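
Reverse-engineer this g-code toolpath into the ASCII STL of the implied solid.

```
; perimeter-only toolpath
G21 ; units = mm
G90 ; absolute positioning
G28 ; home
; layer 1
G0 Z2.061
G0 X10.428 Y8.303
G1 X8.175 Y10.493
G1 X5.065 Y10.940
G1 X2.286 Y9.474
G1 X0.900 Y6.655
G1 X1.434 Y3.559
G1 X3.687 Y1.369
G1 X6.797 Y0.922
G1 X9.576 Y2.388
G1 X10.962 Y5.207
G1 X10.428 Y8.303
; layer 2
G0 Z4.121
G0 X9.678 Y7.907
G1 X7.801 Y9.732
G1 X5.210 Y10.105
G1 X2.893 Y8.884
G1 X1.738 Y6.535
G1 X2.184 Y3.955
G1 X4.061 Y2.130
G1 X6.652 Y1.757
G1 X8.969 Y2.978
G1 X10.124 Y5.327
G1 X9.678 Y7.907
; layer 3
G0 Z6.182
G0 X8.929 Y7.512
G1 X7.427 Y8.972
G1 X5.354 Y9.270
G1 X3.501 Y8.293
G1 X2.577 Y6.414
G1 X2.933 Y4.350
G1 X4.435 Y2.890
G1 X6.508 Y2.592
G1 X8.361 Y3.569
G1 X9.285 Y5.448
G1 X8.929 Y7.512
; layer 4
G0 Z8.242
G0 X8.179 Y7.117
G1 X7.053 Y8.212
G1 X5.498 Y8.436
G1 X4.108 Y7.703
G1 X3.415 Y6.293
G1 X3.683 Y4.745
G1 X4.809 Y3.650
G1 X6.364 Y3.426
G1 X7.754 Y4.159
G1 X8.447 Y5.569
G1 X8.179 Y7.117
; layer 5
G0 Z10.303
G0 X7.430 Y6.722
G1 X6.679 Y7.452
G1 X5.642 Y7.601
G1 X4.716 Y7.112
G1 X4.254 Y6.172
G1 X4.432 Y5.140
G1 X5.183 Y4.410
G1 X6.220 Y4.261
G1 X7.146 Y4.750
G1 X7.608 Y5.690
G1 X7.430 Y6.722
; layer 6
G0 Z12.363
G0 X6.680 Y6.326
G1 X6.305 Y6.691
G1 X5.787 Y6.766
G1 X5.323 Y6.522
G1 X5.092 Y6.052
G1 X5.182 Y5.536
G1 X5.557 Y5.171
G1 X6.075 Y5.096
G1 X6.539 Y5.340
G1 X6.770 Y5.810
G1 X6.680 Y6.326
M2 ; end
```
solid part
  facet normal 0.0000 0.0000 -1.0000
    outer loop
      vertex 4.921 11.775 0.000
      vertex 8.549 11.253 0.000
      vertex 11.177 8.698 0.000
    endloop
  endfacet
  facet normal 0.0000 0.0000 -1.0000
    outer loop
      vertex 1.678 10.065 0.000
      vertex 4.921 11.775 0.000
      vertex 11.177 8.698 0.000
    endloop
  endfacet
  facet normal 0.0000 0.0000 -1.0000
    outer loop
      vertex 0.061 6.776 0.000
      vertex 1.678 10.065 0.000
      vertex 11.177 8.698 0.000
    endloop
  endfacet
  facet normal 0.0000 0.0000 -1.0000
    outer loop
      vertex 0.685 3.164 0.000
      vertex 0.061 6.776 0.000
      vertex 11.177 8.698 0.000
    endloop
  endfacet
  facet normal 0.0000 0.0000 -1.0000
    outer loop
      vertex 3.313 0.609 0.000
      vertex 0.685 3.164 0.000
      vertex 11.177 8.698 0.000
    endloop
  endfacet
  facet normal 0.0000 0.0000 -1.0000
    outer loop
      vertex 6.941 0.087 0.000
      vertex 3.313 0.609 0.000
      vertex 11.177 8.698 0.000
    endloop
  endfacet
  facet normal 0.0000 0.0000 -1.0000
    outer loop
      vertex 10.184 1.797 0.000
      vertex 6.941 0.087 0.000
      vertex 11.177 8.698 0.000
    endloop
  endfacet
  facet normal 0.0000 0.0000 -1.0000
    outer loop
      vertex 11.801 5.086 0.000
      vertex 10.184 1.797 0.000
      vertex 11.177 8.698 0.000
    endloop
  endfacet
  facet normal 0.6492 0.6677 0.3642
    outer loop
      vertex 11.177 8.698 0.000
      vertex 8.549 11.253 0.000
      vertex 5.931 5.931 14.424
    endloop
  endfacet
  facet normal 0.1326 0.9218 0.3642
    outer loop
      vertex 8.549 11.253 0.000
      vertex 4.921 11.775 0.000
      vertex 5.931 5.931 14.424
    endloop
  endfacet
  facet normal -0.4344 0.8238 0.3642
    outer loop
      vertex 4.921 11.775 0.000
      vertex 1.678 10.065 0.000
      vertex 5.931 5.931 14.424
    endloop
  endfacet
  facet normal -0.8358 0.4109 0.3642
    outer loop
      vertex 1.678 10.065 0.000
      vertex 0.061 6.776 0.000
      vertex 5.931 5.931 14.424
    endloop
  endfacet
  facet normal -0.9177 -0.1585 0.3642
    outer loop
      vertex 0.061 6.776 0.000
      vertex 0.685 3.164 0.000
      vertex 5.931 5.931 14.424
    endloop
  endfacet
  facet normal -0.6492 -0.6677 0.3642
    outer loop
      vertex 0.685 3.164 0.000
      vertex 3.313 0.609 0.000
      vertex 5.931 5.931 14.424
    endloop
  endfacet
  facet normal -0.1326 -0.9218 0.3642
    outer loop
      vertex 3.313 0.609 0.000
      vertex 6.941 0.087 0.000
      vertex 5.931 5.931 14.424
    endloop
  endfacet
  facet normal 0.4344 -0.8238 0.3642
    outer loop
      vertex 6.941 0.087 0.000
      vertex 10.184 1.797 0.000
      vertex 5.931 5.931 14.424
    endloop
  endfacet
  facet normal 0.8358 -0.4109 0.3642
    outer loop
      vertex 10.184 1.797 0.000
      vertex 11.801 5.086 0.000
      vertex 5.931 5.931 14.424
    endloop
  endfacet
  facet normal 0.9177 0.1585 0.3642
    outer loop
      vertex 11.801 5.086 0.000
      vertex 11.177 8.698 0.000
      vertex 5.931 5.931 14.424
    endloop
  endfacet
endsolid part

The G0 Z moves step by Δz≈2.061 mm. The G1 loops shrink linearly with z, so the solid tapers from its base footprint up to z≈14.4. Closing with a flat bottom cap and the tapered top and triangulating gives 18 facets — a regular 10-sided pyramid, base circumscribed radius ≈ 5.93 mm, apex at z ≈ 14.4 mm.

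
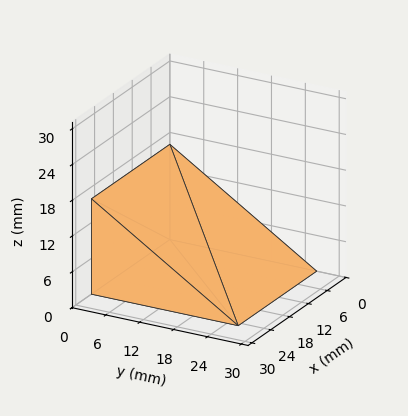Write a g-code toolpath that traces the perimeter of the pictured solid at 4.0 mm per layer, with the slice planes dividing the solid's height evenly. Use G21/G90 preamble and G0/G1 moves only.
Reading the render: the shape is a wedge (ramp): 25 × 26 mm base, rising to 16 mm along the y=0 edge and sloping linearly to z=0 at y=26 (dimensions read to the nearest mm from the axis ticks). For the g-code, the solid's height is divided into equal slices at the stated Δz and each level perimeter traced with G1 moves after a G0 lift.

; perimeter-only toolpath
G21 ; units = mm
G90 ; absolute positioning
G28 ; home
; layer 1
G0 Z4.0
G0 X0.0 Y0.0
G1 X25.0 Y0.0
G1 X25.0 Y19.5
G1 X0.0 Y19.5
G1 X0.0 Y0.0
; layer 2
G0 Z8.0
G0 X0.0 Y0.0
G1 X25.0 Y0.0
G1 X25.0 Y13.0
G1 X0.0 Y13.0
G1 X0.0 Y0.0
; layer 3
G0 Z12.0
G0 X0.0 Y0.0
G1 X25.0 Y0.0
G1 X25.0 Y6.5
G1 X0.0 Y6.5
G1 X0.0 Y0.0
M2 ; end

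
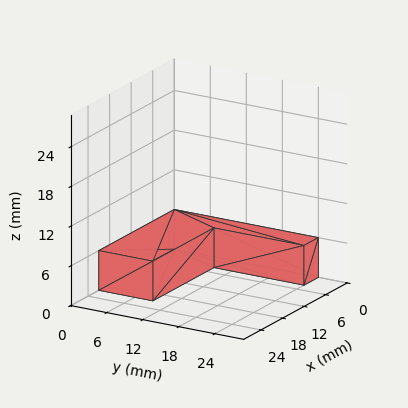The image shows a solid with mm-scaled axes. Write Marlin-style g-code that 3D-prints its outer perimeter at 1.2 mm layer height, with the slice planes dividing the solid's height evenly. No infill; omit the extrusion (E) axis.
Reading the render: the shape is an L-shaped prism: outer 21 × 24 mm, arm thicknesses ≈ 9 mm (horizontal) and 4 mm (vertical), extruded 6 mm in z (dimensions read to the nearest mm from the axis ticks). For the g-code, the solid's height is divided into equal slices at the stated Δz and each level perimeter traced with G1 moves after a G0 lift.

; perimeter-only toolpath
G21 ; units = mm
G90 ; absolute positioning
G28 ; home
; layer 1
G0 Z1.2
G0 X0.0 Y0.0
G1 X21.0 Y0.0
G1 X21.0 Y9.0
G1 X4.0 Y9.0
G1 X4.0 Y24.0
G1 X0.0 Y24.0
G1 X0.0 Y0.0
; layer 2
G0 Z2.4
G0 X0.0 Y0.0
G1 X21.0 Y0.0
G1 X21.0 Y9.0
G1 X4.0 Y9.0
G1 X4.0 Y24.0
G1 X0.0 Y24.0
G1 X0.0 Y0.0
; layer 3
G0 Z3.6
G0 X0.0 Y0.0
G1 X21.0 Y0.0
G1 X21.0 Y9.0
G1 X4.0 Y9.0
G1 X4.0 Y24.0
G1 X0.0 Y24.0
G1 X0.0 Y0.0
; layer 4
G0 Z4.8
G0 X0.0 Y0.0
G1 X21.0 Y0.0
G1 X21.0 Y9.0
G1 X4.0 Y9.0
G1 X4.0 Y24.0
G1 X0.0 Y24.0
G1 X0.0 Y0.0
; layer 5
G0 Z6.0
G0 X0.0 Y0.0
G1 X21.0 Y0.0
G1 X21.0 Y9.0
G1 X4.0 Y9.0
G1 X4.0 Y24.0
G1 X0.0 Y24.0
G1 X0.0 Y0.0
M2 ; end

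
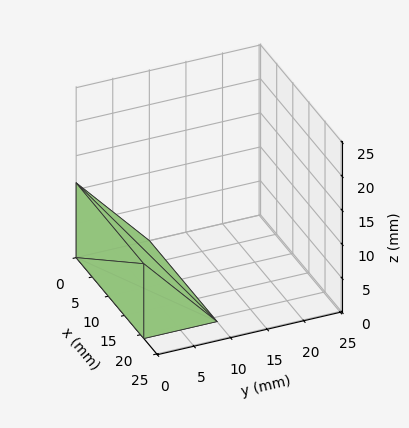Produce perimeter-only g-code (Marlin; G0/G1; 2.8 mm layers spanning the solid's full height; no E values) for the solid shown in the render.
Reading the render: the shape is a wedge (ramp): 21 × 10 mm base, rising to 11 mm along the y=0 edge and sloping linearly to z=0 at y=10 (dimensions read to the nearest mm from the axis ticks). For the g-code, the solid's height is divided into equal slices at the stated Δz and each level perimeter traced with G1 moves after a G0 lift.

; perimeter-only toolpath
G21 ; units = mm
G90 ; absolute positioning
G28 ; home
; layer 1
G0 Z2.8
G0 X0.0 Y0.0
G1 X21.0 Y0.0
G1 X21.0 Y7.5
G1 X0.0 Y7.5
G1 X0.0 Y0.0
; layer 2
G0 Z5.5
G0 X0.0 Y0.0
G1 X21.0 Y0.0
G1 X21.0 Y5.0
G1 X0.0 Y5.0
G1 X0.0 Y0.0
; layer 3
G0 Z8.2
G0 X0.0 Y0.0
G1 X21.0 Y0.0
G1 X21.0 Y2.5
G1 X0.0 Y2.5
G1 X0.0 Y0.0
M2 ; end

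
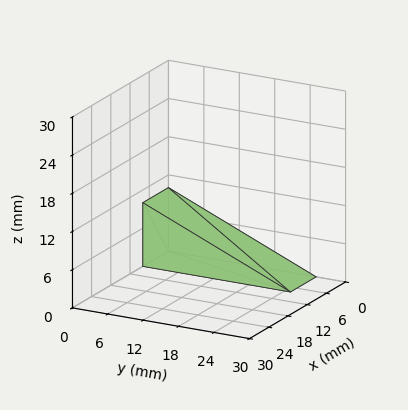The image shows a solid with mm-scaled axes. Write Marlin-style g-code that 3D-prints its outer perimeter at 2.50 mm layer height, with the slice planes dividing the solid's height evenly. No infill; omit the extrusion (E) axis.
Reading the render: the shape is a wedge (ramp): 8 × 25 mm base, rising to 10 mm along the y=0 edge and sloping linearly to z=0 at y=25 (dimensions read to the nearest mm from the axis ticks). For the g-code, the solid's height is divided into equal slices at the stated Δz and each level perimeter traced with G1 moves after a G0 lift.

; perimeter-only toolpath
G21 ; units = mm
G90 ; absolute positioning
G28 ; home
; layer 1
G0 Z2.50
G0 X0.00 Y0.00
G1 X8.00 Y0.00
G1 X8.00 Y18.75
G1 X0.00 Y18.75
G1 X0.00 Y0.00
; layer 2
G0 Z5.00
G0 X0.00 Y0.00
G1 X8.00 Y0.00
G1 X8.00 Y12.50
G1 X0.00 Y12.50
G1 X0.00 Y0.00
; layer 3
G0 Z7.50
G0 X0.00 Y0.00
G1 X8.00 Y0.00
G1 X8.00 Y6.25
G1 X0.00 Y6.25
G1 X0.00 Y0.00
M2 ; end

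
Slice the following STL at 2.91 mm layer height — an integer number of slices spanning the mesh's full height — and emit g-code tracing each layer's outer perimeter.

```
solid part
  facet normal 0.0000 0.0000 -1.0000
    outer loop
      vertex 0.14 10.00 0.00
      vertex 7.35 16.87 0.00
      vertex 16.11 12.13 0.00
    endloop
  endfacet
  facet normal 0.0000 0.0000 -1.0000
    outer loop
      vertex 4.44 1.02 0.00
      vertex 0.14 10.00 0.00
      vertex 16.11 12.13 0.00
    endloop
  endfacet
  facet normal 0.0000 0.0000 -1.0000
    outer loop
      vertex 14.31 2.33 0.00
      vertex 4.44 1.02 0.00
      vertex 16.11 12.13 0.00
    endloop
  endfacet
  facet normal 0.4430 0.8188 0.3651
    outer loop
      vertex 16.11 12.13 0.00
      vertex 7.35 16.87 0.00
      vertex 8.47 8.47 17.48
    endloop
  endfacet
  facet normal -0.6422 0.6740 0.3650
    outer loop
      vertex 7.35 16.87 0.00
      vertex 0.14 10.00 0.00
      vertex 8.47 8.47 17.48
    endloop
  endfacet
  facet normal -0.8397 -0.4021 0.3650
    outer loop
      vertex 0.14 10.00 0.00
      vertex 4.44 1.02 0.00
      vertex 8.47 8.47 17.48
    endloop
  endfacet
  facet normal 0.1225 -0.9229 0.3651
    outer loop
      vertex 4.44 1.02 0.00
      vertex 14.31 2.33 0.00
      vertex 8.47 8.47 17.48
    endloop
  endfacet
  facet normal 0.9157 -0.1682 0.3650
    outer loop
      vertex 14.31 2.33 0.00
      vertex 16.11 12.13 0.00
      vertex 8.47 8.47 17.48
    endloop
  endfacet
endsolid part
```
; perimeter-only toolpath
G21 ; units = mm
G90 ; absolute positioning
G28 ; home
; layer 1
G0 Z2.91
G0 X14.84 Y11.52
G1 X7.54 Y15.47
G1 X1.53 Y9.74
G1 X5.11 Y2.26
G1 X13.34 Y3.35
G1 X14.84 Y11.52
; layer 2
G0 Z5.83
G0 X13.56 Y10.91
G1 X7.72 Y14.07
G1 X2.92 Y9.49
G1 X5.78 Y3.50
G1 X12.36 Y4.38
G1 X13.56 Y10.91
; layer 3
G0 Z8.74
G0 X12.29 Y10.30
G1 X7.91 Y12.67
G1 X4.31 Y9.23
G1 X6.46 Y4.75
G1 X11.39 Y5.40
G1 X12.29 Y10.30
; layer 4
G0 Z11.65
G0 X11.02 Y9.69
G1 X8.10 Y11.27
G1 X5.69 Y8.98
G1 X7.13 Y5.99
G1 X10.42 Y6.42
G1 X11.02 Y9.69
; layer 5
G0 Z14.57
G0 X9.74 Y9.08
G1 X8.28 Y9.87
G1 X7.08 Y8.73
G1 X7.80 Y7.23
G1 X9.44 Y7.45
G1 X9.74 Y9.08
M2 ; end

The solid is a regular 5-sided pyramid, base circumscribed radius ≈ 8.47 mm, apex at z ≈ 17.5 mm. Slicing at Δz = 2.91 mm — 6 equal slices spanning the solid's height, so layer i sits at z = i·h/6 — gives 5 non-empty perimeters. Each is a 5-segment closed polygon; G0 lifts to the layer z and rapids to the start vertex, then G1 traces the edges. The cross-section shrinks linearly with z (the slice at the apex is degenerate and omitted).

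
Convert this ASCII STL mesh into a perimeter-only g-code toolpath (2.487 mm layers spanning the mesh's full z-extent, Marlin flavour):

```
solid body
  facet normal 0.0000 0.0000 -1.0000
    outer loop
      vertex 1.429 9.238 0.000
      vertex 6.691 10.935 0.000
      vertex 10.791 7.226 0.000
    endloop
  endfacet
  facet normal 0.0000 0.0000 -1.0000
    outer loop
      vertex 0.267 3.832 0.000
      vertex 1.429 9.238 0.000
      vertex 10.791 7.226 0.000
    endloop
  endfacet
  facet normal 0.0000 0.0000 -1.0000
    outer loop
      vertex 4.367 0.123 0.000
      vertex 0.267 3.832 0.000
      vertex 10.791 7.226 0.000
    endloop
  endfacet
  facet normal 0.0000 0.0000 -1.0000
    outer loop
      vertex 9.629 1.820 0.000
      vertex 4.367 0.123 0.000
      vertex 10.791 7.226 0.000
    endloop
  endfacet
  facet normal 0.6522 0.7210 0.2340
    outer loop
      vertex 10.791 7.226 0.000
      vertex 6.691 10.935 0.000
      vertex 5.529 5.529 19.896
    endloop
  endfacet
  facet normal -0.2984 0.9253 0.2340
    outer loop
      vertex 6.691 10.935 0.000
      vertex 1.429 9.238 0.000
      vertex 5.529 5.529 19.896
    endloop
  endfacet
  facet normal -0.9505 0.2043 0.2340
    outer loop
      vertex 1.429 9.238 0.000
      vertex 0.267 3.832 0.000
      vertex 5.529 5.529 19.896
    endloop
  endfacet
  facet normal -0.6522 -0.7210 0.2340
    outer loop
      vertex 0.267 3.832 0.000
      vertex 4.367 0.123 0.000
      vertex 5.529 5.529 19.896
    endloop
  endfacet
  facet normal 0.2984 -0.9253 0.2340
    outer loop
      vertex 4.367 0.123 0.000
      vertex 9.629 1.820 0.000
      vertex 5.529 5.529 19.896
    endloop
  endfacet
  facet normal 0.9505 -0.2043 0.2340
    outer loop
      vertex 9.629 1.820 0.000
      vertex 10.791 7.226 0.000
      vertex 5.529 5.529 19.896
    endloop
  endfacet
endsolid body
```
; perimeter-only toolpath
G21 ; units = mm
G90 ; absolute positioning
G28 ; home
; layer 1
G0 Z2.487
G0 X10.133 Y7.014
G1 X6.546 Y10.259
G1 X1.942 Y8.774
G1 X0.925 Y4.044
G1 X4.512 Y0.799
G1 X9.116 Y2.284
G1 X10.133 Y7.014
; layer 2
G0 Z4.974
G0 X9.476 Y6.802
G1 X6.401 Y9.584
G1 X2.454 Y8.311
G1 X1.583 Y4.256
G1 X4.657 Y1.474
G1 X8.604 Y2.747
G1 X9.476 Y6.802
; layer 3
G0 Z7.461
G0 X8.818 Y6.590
G1 X6.255 Y8.908
G1 X2.966 Y7.847
G1 X2.240 Y4.468
G1 X4.803 Y2.150
G1 X8.091 Y3.211
G1 X8.818 Y6.590
; layer 4
G0 Z9.948
G0 X8.160 Y6.377
G1 X6.110 Y8.232
G1 X3.479 Y7.383
G1 X2.898 Y4.681
G1 X4.948 Y2.826
G1 X7.579 Y3.675
G1 X8.160 Y6.377
; layer 5
G0 Z12.435
G0 X7.502 Y6.165
G1 X5.965 Y7.556
G1 X3.991 Y6.920
G1 X3.556 Y4.893
G1 X5.093 Y3.502
G1 X7.066 Y4.138
G1 X7.502 Y6.165
; layer 6
G0 Z14.922
G0 X6.845 Y5.953
G1 X5.819 Y6.880
G1 X4.504 Y6.456
G1 X4.213 Y5.105
G1 X5.239 Y4.178
G1 X6.554 Y4.602
G1 X6.845 Y5.953
; layer 7
G0 Z17.409
G0 X6.187 Y5.741
G1 X5.674 Y6.205
G1 X5.016 Y5.993
G1 X4.871 Y5.317
G1 X5.384 Y4.853
G1 X6.042 Y5.065
G1 X6.187 Y5.741
M2 ; end

The solid is a regular 6-sided pyramid, base circumscribed radius ≈ 5.53 mm, apex at z ≈ 19.9 mm. Slicing at Δz = 2.487 mm — 8 equal slices spanning the solid's height, so layer i sits at z = i·h/8 — gives 7 non-empty perimeters. Each is a 6-segment closed polygon; G0 lifts to the layer z and rapids to the start vertex, then G1 traces the edges. The cross-section shrinks linearly with z (the slice at the apex is degenerate and omitted).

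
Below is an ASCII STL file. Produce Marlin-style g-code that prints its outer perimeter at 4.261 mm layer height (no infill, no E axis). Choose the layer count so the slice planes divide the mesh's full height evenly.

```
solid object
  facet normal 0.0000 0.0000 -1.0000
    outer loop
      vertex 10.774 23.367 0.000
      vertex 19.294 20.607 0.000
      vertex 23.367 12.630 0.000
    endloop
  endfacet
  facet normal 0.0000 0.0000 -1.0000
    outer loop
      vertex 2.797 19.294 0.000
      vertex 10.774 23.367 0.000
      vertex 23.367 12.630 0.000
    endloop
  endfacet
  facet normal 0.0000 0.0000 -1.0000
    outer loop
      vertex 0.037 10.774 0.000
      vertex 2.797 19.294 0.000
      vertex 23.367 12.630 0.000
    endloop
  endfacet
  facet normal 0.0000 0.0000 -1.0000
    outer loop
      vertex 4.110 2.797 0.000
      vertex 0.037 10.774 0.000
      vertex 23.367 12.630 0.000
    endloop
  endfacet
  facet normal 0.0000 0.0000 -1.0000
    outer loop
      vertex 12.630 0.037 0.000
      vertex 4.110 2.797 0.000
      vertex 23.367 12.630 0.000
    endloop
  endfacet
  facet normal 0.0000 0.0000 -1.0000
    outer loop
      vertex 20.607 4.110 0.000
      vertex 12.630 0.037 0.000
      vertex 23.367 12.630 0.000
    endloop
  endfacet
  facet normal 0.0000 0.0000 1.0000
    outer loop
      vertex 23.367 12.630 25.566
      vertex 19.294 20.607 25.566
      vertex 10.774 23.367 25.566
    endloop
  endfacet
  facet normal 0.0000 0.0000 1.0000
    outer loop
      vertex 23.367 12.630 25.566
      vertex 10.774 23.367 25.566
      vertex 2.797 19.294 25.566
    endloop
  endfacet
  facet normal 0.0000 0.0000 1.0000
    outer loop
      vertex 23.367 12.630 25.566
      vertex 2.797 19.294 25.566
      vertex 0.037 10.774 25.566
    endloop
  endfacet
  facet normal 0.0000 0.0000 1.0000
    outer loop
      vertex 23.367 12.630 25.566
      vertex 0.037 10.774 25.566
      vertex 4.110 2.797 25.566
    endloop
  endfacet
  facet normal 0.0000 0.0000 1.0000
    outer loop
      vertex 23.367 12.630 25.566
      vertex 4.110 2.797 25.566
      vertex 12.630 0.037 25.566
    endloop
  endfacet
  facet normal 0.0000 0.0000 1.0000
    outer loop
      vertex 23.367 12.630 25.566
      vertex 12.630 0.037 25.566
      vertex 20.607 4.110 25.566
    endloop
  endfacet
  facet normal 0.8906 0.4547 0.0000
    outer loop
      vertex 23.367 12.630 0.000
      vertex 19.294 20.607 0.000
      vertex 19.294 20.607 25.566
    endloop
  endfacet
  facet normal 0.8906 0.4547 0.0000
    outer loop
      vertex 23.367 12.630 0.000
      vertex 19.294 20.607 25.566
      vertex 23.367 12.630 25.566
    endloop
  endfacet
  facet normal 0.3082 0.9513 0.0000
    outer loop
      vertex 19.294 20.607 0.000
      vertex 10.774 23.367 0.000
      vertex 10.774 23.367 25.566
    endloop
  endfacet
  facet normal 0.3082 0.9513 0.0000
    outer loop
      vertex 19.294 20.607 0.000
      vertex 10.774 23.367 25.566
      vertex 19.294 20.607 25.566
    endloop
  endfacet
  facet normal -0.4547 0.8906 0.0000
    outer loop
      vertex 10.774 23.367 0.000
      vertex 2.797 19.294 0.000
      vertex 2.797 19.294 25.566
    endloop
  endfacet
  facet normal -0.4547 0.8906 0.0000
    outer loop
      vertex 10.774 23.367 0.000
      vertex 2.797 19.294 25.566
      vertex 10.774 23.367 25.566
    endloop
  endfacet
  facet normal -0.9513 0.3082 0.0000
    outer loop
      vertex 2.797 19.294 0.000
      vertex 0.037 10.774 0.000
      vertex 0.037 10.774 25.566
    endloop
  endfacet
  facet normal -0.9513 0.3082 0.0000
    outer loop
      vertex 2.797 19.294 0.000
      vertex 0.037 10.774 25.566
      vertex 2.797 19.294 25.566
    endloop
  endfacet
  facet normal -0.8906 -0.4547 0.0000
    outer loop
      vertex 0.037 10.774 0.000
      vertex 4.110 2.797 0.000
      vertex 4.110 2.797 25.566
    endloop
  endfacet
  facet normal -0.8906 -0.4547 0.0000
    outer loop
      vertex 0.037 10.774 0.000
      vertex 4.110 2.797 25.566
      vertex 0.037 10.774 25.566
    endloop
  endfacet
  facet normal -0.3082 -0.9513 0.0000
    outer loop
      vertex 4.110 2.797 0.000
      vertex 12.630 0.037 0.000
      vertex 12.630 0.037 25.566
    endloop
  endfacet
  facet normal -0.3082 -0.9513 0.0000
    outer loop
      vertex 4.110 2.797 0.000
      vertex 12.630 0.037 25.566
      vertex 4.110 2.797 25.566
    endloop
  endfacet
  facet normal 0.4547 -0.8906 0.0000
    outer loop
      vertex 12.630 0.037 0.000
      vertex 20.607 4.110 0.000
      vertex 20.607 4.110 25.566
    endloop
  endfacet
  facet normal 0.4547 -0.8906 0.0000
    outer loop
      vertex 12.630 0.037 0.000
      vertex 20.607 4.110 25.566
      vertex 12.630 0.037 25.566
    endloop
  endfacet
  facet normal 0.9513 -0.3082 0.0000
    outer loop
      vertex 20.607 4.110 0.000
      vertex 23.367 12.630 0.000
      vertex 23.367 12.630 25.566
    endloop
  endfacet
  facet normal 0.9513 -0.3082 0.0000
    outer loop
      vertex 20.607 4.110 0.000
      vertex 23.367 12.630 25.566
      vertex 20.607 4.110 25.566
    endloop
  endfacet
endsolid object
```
; perimeter-only toolpath
G21 ; units = mm
G90 ; absolute positioning
G28 ; home
; layer 1
G0 Z4.261
G0 X23.367 Y12.630
G1 X19.294 Y20.607
G1 X10.774 Y23.367
G1 X2.797 Y19.294
G1 X0.037 Y10.774
G1 X4.110 Y2.797
G1 X12.630 Y0.037
G1 X20.607 Y4.110
G1 X23.367 Y12.630
; layer 2
G0 Z8.522
G0 X23.367 Y12.630
G1 X19.294 Y20.607
G1 X10.774 Y23.367
G1 X2.797 Y19.294
G1 X0.037 Y10.774
G1 X4.110 Y2.797
G1 X12.630 Y0.037
G1 X20.607 Y4.110
G1 X23.367 Y12.630
; layer 3
G0 Z12.783
G0 X23.367 Y12.630
G1 X19.294 Y20.607
G1 X10.774 Y23.367
G1 X2.797 Y19.294
G1 X0.037 Y10.774
G1 X4.110 Y2.797
G1 X12.630 Y0.037
G1 X20.607 Y4.110
G1 X23.367 Y12.630
; layer 4
G0 Z17.044
G0 X23.367 Y12.630
G1 X19.294 Y20.607
G1 X10.774 Y23.367
G1 X2.797 Y19.294
G1 X0.037 Y10.774
G1 X4.110 Y2.797
G1 X12.630 Y0.037
G1 X20.607 Y4.110
G1 X23.367 Y12.630
; layer 5
G0 Z21.305
G0 X23.367 Y12.630
G1 X19.294 Y20.607
G1 X10.774 Y23.367
G1 X2.797 Y19.294
G1 X0.037 Y10.774
G1 X4.110 Y2.797
G1 X12.630 Y0.037
G1 X20.607 Y4.110
G1 X23.367 Y12.630
; layer 6
G0 Z25.566
G0 X23.367 Y12.630
G1 X19.294 Y20.607
G1 X10.774 Y23.367
G1 X2.797 Y19.294
G1 X0.037 Y10.774
G1 X4.110 Y2.797
G1 X12.630 Y0.037
G1 X20.607 Y4.110
G1 X23.367 Y12.630
M2 ; end

The solid is a regular 8-sided prism (a cylinder approximated with 8 flat sides), circumscribed radius ≈ 11.7 mm, height ≈ 25.6 mm. Slicing at Δz = 4.261 mm — 6 equal slices spanning the solid's height, so layer i sits at z = i·h/6 — gives 6 non-empty perimeters. Each is a 8-segment closed polygon; G0 lifts to the layer z and rapids to the start vertex, then G1 traces the edges.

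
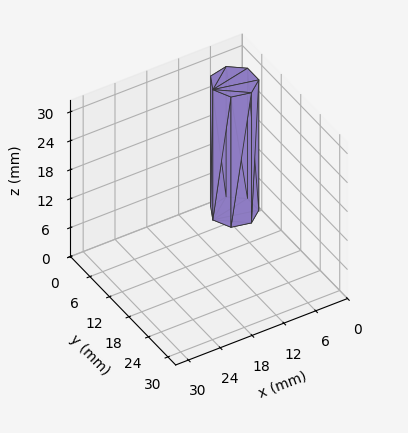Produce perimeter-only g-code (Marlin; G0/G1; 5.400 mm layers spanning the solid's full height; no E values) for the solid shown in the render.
Reading the render: the shape is a regular 7-sided prism (a cylinder approximated with 7 flat sides), circumscribed radius ≈ 4 mm, height ≈ 27 mm (dimensions read to the nearest mm from the axis ticks). For the g-code, the solid's height is divided into equal slices at the stated Δz and each level perimeter traced with G1 moves after a G0 lift.

; perimeter-only toolpath
G21 ; units = mm
G90 ; absolute positioning
G28 ; home
; layer 1
G0 Z5.400
G0 X8.000 Y4.000
G1 X6.494 Y7.127
G1 X3.110 Y7.900
G1 X0.396 Y5.736
G1 X0.396 Y2.264
G1 X3.110 Y0.100
G1 X6.494 Y0.873
G1 X8.000 Y4.000
; layer 2
G0 Z10.800
G0 X8.000 Y4.000
G1 X6.494 Y7.127
G1 X3.110 Y7.900
G1 X0.396 Y5.736
G1 X0.396 Y2.264
G1 X3.110 Y0.100
G1 X6.494 Y0.873
G1 X8.000 Y4.000
; layer 3
G0 Z16.200
G0 X8.000 Y4.000
G1 X6.494 Y7.127
G1 X3.110 Y7.900
G1 X0.396 Y5.736
G1 X0.396 Y2.264
G1 X3.110 Y0.100
G1 X6.494 Y0.873
G1 X8.000 Y4.000
; layer 4
G0 Z21.600
G0 X8.000 Y4.000
G1 X6.494 Y7.127
G1 X3.110 Y7.900
G1 X0.396 Y5.736
G1 X0.396 Y2.264
G1 X3.110 Y0.100
G1 X6.494 Y0.873
G1 X8.000 Y4.000
; layer 5
G0 Z27.000
G0 X8.000 Y4.000
G1 X6.494 Y7.127
G1 X3.110 Y7.900
G1 X0.396 Y5.736
G1 X0.396 Y2.264
G1 X3.110 Y0.100
G1 X6.494 Y0.873
G1 X8.000 Y4.000
M2 ; end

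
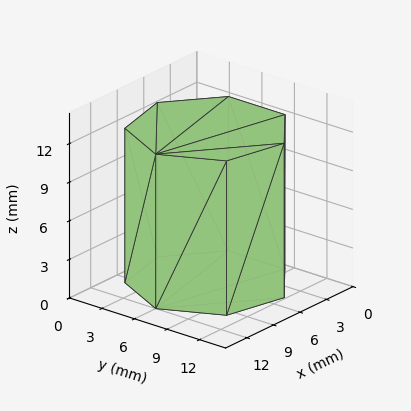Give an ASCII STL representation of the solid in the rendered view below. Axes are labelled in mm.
Reading the render: the shape is a regular 7-sided prism (a cylinder approximated with 7 flat sides), circumscribed radius ≈ 6 mm, height ≈ 12 mm (dimensions read to the nearest mm from the axis ticks). For the STL, each face is triangulated and given an outward normal.

solid part
  facet normal 0.0000 0.0000 -1.0000
    outer loop
      vertex 4.66 11.85 0.00
      vertex 9.74 10.69 0.00
      vertex 12.00 6.00 0.00
    endloop
  endfacet
  facet normal 0.0000 0.0000 -1.0000
    outer loop
      vertex 0.59 8.60 0.00
      vertex 4.66 11.85 0.00
      vertex 12.00 6.00 0.00
    endloop
  endfacet
  facet normal 0.0000 0.0000 -1.0000
    outer loop
      vertex 0.59 3.40 0.00
      vertex 0.59 8.60 0.00
      vertex 12.00 6.00 0.00
    endloop
  endfacet
  facet normal 0.0000 0.0000 -1.0000
    outer loop
      vertex 4.66 0.15 0.00
      vertex 0.59 3.40 0.00
      vertex 12.00 6.00 0.00
    endloop
  endfacet
  facet normal 0.0000 0.0000 -1.0000
    outer loop
      vertex 9.74 1.31 0.00
      vertex 4.66 0.15 0.00
      vertex 12.00 6.00 0.00
    endloop
  endfacet
  facet normal 0.0000 0.0000 1.0000
    outer loop
      vertex 12.00 6.00 12.00
      vertex 9.74 10.69 12.00
      vertex 4.66 11.85 12.00
    endloop
  endfacet
  facet normal 0.0000 0.0000 1.0000
    outer loop
      vertex 12.00 6.00 12.00
      vertex 4.66 11.85 12.00
      vertex 0.59 8.60 12.00
    endloop
  endfacet
  facet normal 0.0000 0.0000 1.0000
    outer loop
      vertex 12.00 6.00 12.00
      vertex 0.59 8.60 12.00
      vertex 0.59 3.40 12.00
    endloop
  endfacet
  facet normal 0.0000 0.0000 1.0000
    outer loop
      vertex 12.00 6.00 12.00
      vertex 0.59 3.40 12.00
      vertex 4.66 0.15 12.00
    endloop
  endfacet
  facet normal 0.0000 0.0000 1.0000
    outer loop
      vertex 12.00 6.00 12.00
      vertex 4.66 0.15 12.00
      vertex 9.74 1.31 12.00
    endloop
  endfacet
  facet normal 0.9009 0.4341 0.0000
    outer loop
      vertex 12.00 6.00 0.00
      vertex 9.74 10.69 0.00
      vertex 9.74 10.69 12.00
    endloop
  endfacet
  facet normal 0.9009 0.4341 0.0000
    outer loop
      vertex 12.00 6.00 0.00
      vertex 9.74 10.69 12.00
      vertex 12.00 6.00 12.00
    endloop
  endfacet
  facet normal 0.2226 0.9749 0.0000
    outer loop
      vertex 9.74 10.69 0.00
      vertex 4.66 11.85 0.00
      vertex 4.66 11.85 12.00
    endloop
  endfacet
  facet normal 0.2226 0.9749 0.0000
    outer loop
      vertex 9.74 10.69 0.00
      vertex 4.66 11.85 12.00
      vertex 9.74 10.69 12.00
    endloop
  endfacet
  facet normal -0.6240 0.7814 0.0000
    outer loop
      vertex 4.66 11.85 0.00
      vertex 0.59 8.60 0.00
      vertex 0.59 8.60 12.00
    endloop
  endfacet
  facet normal -0.6240 0.7814 0.0000
    outer loop
      vertex 4.66 11.85 0.00
      vertex 0.59 8.60 12.00
      vertex 4.66 11.85 12.00
    endloop
  endfacet
  facet normal -1.0000 0.0000 0.0000
    outer loop
      vertex 0.59 8.60 0.00
      vertex 0.59 3.40 0.00
      vertex 0.59 3.40 12.00
    endloop
  endfacet
  facet normal -1.0000 0.0000 0.0000
    outer loop
      vertex 0.59 8.60 0.00
      vertex 0.59 3.40 12.00
      vertex 0.59 8.60 12.00
    endloop
  endfacet
  facet normal -0.6240 -0.7814 0.0000
    outer loop
      vertex 0.59 3.40 0.00
      vertex 4.66 0.15 0.00
      vertex 4.66 0.15 12.00
    endloop
  endfacet
  facet normal -0.6240 -0.7814 0.0000
    outer loop
      vertex 0.59 3.40 0.00
      vertex 4.66 0.15 12.00
      vertex 0.59 3.40 12.00
    endloop
  endfacet
  facet normal 0.2226 -0.9749 0.0000
    outer loop
      vertex 4.66 0.15 0.00
      vertex 9.74 1.31 0.00
      vertex 9.74 1.31 12.00
    endloop
  endfacet
  facet normal 0.2226 -0.9749 0.0000
    outer loop
      vertex 4.66 0.15 0.00
      vertex 9.74 1.31 12.00
      vertex 4.66 0.15 12.00
    endloop
  endfacet
  facet normal 0.9009 -0.4341 0.0000
    outer loop
      vertex 9.74 1.31 0.00
      vertex 12.00 6.00 0.00
      vertex 12.00 6.00 12.00
    endloop
  endfacet
  facet normal 0.9009 -0.4341 0.0000
    outer loop
      vertex 9.74 1.31 0.00
      vertex 12.00 6.00 12.00
      vertex 9.74 1.31 12.00
    endloop
  endfacet
endsolid part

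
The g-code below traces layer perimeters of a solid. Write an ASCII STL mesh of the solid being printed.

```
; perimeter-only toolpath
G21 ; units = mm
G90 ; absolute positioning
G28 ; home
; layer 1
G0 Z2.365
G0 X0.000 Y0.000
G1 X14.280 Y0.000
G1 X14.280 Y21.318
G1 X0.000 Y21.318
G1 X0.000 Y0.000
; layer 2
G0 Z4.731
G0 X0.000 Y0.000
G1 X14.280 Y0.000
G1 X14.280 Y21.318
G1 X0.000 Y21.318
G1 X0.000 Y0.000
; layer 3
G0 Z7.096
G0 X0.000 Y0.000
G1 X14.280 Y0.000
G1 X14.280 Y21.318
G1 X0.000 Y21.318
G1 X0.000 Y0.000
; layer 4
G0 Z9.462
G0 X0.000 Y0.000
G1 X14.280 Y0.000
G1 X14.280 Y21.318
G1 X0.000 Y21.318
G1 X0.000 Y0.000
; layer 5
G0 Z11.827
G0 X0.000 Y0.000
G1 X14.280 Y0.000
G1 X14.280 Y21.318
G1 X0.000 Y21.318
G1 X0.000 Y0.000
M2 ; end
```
solid part
  facet normal 0.0000 0.0000 -1.0000
    outer loop
      vertex 14.280 21.318 0.000
      vertex 14.280 0.000 0.000
      vertex 0.000 0.000 0.000
    endloop
  endfacet
  facet normal 0.0000 0.0000 -1.0000
    outer loop
      vertex 0.000 21.318 0.000
      vertex 14.280 21.318 0.000
      vertex 0.000 0.000 0.000
    endloop
  endfacet
  facet normal 0.0000 0.0000 1.0000
    outer loop
      vertex 0.000 0.000 11.827
      vertex 14.280 0.000 11.827
      vertex 14.280 21.318 11.827
    endloop
  endfacet
  facet normal 0.0000 0.0000 1.0000
    outer loop
      vertex 0.000 0.000 11.827
      vertex 14.280 21.318 11.827
      vertex 0.000 21.318 11.827
    endloop
  endfacet
  facet normal 0.0000 -1.0000 0.0000
    outer loop
      vertex 0.000 0.000 0.000
      vertex 14.280 0.000 0.000
      vertex 14.280 0.000 11.827
    endloop
  endfacet
  facet normal 0.0000 -1.0000 0.0000
    outer loop
      vertex 0.000 0.000 0.000
      vertex 14.280 0.000 11.827
      vertex 0.000 0.000 11.827
    endloop
  endfacet
  facet normal 0.0000 1.0000 0.0000
    outer loop
      vertex 14.280 21.318 11.827
      vertex 14.280 21.318 0.000
      vertex 0.000 21.318 0.000
    endloop
  endfacet
  facet normal 0.0000 1.0000 0.0000
    outer loop
      vertex 0.000 21.318 11.827
      vertex 14.280 21.318 11.827
      vertex 0.000 21.318 0.000
    endloop
  endfacet
  facet normal -1.0000 0.0000 0.0000
    outer loop
      vertex 0.000 21.318 11.827
      vertex 0.000 21.318 0.000
      vertex 0.000 0.000 0.000
    endloop
  endfacet
  facet normal -1.0000 0.0000 0.0000
    outer loop
      vertex 0.000 0.000 11.827
      vertex 0.000 21.318 11.827
      vertex 0.000 0.000 0.000
    endloop
  endfacet
  facet normal 1.0000 0.0000 0.0000
    outer loop
      vertex 14.280 0.000 0.000
      vertex 14.280 21.318 0.000
      vertex 14.280 21.318 11.827
    endloop
  endfacet
  facet normal 1.0000 0.0000 0.0000
    outer loop
      vertex 14.280 0.000 0.000
      vertex 14.280 21.318 11.827
      vertex 14.280 0.000 11.827
    endloop
  endfacet
endsolid part

The G0 Z moves step by Δz≈2.365 mm. Every layer's G1 loop is the same polygon, so the solid is a straight extrusion of it from z=0 to z≈11.8. Closing with flat bottom and top caps and triangulating gives 12 facets — a rectangular box, roughly 14.3 × 21.3 mm footprint and 11.8 mm tall.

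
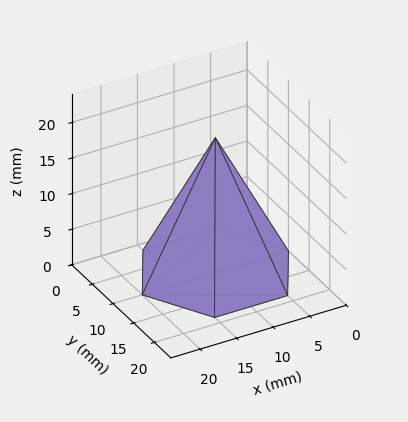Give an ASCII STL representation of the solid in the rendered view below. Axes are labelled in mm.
Reading the render: the shape is a regular 6-sided pyramid, base circumscribed radius ≈ 10 mm, apex at z ≈ 19 mm (dimensions read to the nearest mm from the axis ticks). For the STL, each face is triangulated and given an outward normal.

solid part
  facet normal 0.0000 0.0000 -1.0000
    outer loop
      vertex 5.00 18.66 0.00
      vertex 15.00 18.66 0.00
      vertex 20.00 10.00 0.00
    endloop
  endfacet
  facet normal 0.0000 0.0000 -1.0000
    outer loop
      vertex 0.00 10.00 0.00
      vertex 5.00 18.66 0.00
      vertex 20.00 10.00 0.00
    endloop
  endfacet
  facet normal 0.0000 0.0000 -1.0000
    outer loop
      vertex 5.00 1.34 0.00
      vertex 0.00 10.00 0.00
      vertex 20.00 10.00 0.00
    endloop
  endfacet
  facet normal 0.0000 0.0000 -1.0000
    outer loop
      vertex 15.00 1.34 0.00
      vertex 5.00 1.34 0.00
      vertex 20.00 10.00 0.00
    endloop
  endfacet
  facet normal 0.7880 0.4550 0.4147
    outer loop
      vertex 20.00 10.00 0.00
      vertex 15.00 18.66 0.00
      vertex 10.00 10.00 19.00
    endloop
  endfacet
  facet normal 0.0000 0.9099 0.4147
    outer loop
      vertex 15.00 18.66 0.00
      vertex 5.00 18.66 0.00
      vertex 10.00 10.00 19.00
    endloop
  endfacet
  facet normal -0.7880 0.4550 0.4147
    outer loop
      vertex 5.00 18.66 0.00
      vertex 0.00 10.00 0.00
      vertex 10.00 10.00 19.00
    endloop
  endfacet
  facet normal -0.7880 -0.4550 0.4147
    outer loop
      vertex 0.00 10.00 0.00
      vertex 5.00 1.34 0.00
      vertex 10.00 10.00 19.00
    endloop
  endfacet
  facet normal 0.0000 -0.9099 0.4147
    outer loop
      vertex 5.00 1.34 0.00
      vertex 15.00 1.34 0.00
      vertex 10.00 10.00 19.00
    endloop
  endfacet
  facet normal 0.7880 -0.4550 0.4147
    outer loop
      vertex 15.00 1.34 0.00
      vertex 20.00 10.00 0.00
      vertex 10.00 10.00 19.00
    endloop
  endfacet
endsolid part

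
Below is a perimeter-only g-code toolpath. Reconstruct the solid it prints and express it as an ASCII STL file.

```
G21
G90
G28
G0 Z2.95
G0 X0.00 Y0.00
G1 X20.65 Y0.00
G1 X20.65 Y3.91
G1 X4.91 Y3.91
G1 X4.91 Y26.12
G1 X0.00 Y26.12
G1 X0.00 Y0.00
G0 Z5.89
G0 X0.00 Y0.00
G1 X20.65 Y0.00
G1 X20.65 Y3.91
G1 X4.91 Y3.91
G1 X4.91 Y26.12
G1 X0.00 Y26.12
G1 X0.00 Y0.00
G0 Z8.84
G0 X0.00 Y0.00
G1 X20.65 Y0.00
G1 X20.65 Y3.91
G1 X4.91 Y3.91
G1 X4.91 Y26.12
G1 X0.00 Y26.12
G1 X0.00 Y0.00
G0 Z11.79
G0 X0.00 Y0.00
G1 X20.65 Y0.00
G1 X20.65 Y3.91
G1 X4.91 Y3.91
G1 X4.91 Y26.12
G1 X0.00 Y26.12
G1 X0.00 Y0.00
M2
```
solid part
  facet normal 0.0000 0.0000 -1.0000
    outer loop
      vertex 20.65 3.91 0.00
      vertex 20.65 0.00 0.00
      vertex 0.00 0.00 0.00
    endloop
  endfacet
  facet normal 0.0000 0.0000 -1.0000
    outer loop
      vertex 4.91 3.91 0.00
      vertex 20.65 3.91 0.00
      vertex 0.00 0.00 0.00
    endloop
  endfacet
  facet normal 0.0000 0.0000 -1.0000
    outer loop
      vertex 4.91 26.12 0.00
      vertex 4.91 3.91 0.00
      vertex 0.00 0.00 0.00
    endloop
  endfacet
  facet normal 0.0000 0.0000 -1.0000
    outer loop
      vertex 0.00 26.12 0.00
      vertex 4.91 26.12 0.00
      vertex 0.00 0.00 0.00
    endloop
  endfacet
  facet normal 0.0000 0.0000 1.0000
    outer loop
      vertex 0.00 0.00 11.79
      vertex 20.65 0.00 11.79
      vertex 20.65 3.91 11.79
    endloop
  endfacet
  facet normal 0.0000 0.0000 1.0000
    outer loop
      vertex 0.00 0.00 11.79
      vertex 20.65 3.91 11.79
      vertex 4.91 3.91 11.79
    endloop
  endfacet
  facet normal 0.0000 0.0000 1.0000
    outer loop
      vertex 0.00 0.00 11.79
      vertex 4.91 3.91 11.79
      vertex 4.91 26.12 11.79
    endloop
  endfacet
  facet normal 0.0000 0.0000 1.0000
    outer loop
      vertex 0.00 0.00 11.79
      vertex 4.91 26.12 11.79
      vertex 0.00 26.12 11.79
    endloop
  endfacet
  facet normal 0.0000 -1.0000 0.0000
    outer loop
      vertex 0.00 0.00 0.00
      vertex 20.65 0.00 0.00
      vertex 20.65 0.00 11.79
    endloop
  endfacet
  facet normal 0.0000 -1.0000 0.0000
    outer loop
      vertex 0.00 0.00 0.00
      vertex 20.65 0.00 11.79
      vertex 0.00 0.00 11.79
    endloop
  endfacet
  facet normal 1.0000 0.0000 0.0000
    outer loop
      vertex 20.65 0.00 0.00
      vertex 20.65 3.91 0.00
      vertex 20.65 3.91 11.79
    endloop
  endfacet
  facet normal 1.0000 0.0000 0.0000
    outer loop
      vertex 20.65 0.00 0.00
      vertex 20.65 3.91 11.79
      vertex 20.65 0.00 11.79
    endloop
  endfacet
  facet normal 0.0000 1.0000 0.0000
    outer loop
      vertex 20.65 3.91 0.00
      vertex 4.91 3.91 0.00
      vertex 4.91 3.91 11.79
    endloop
  endfacet
  facet normal 0.0000 1.0000 0.0000
    outer loop
      vertex 20.65 3.91 0.00
      vertex 4.91 3.91 11.79
      vertex 20.65 3.91 11.79
    endloop
  endfacet
  facet normal 1.0000 0.0000 0.0000
    outer loop
      vertex 4.91 3.91 0.00
      vertex 4.91 26.12 0.00
      vertex 4.91 26.12 11.79
    endloop
  endfacet
  facet normal 1.0000 0.0000 0.0000
    outer loop
      vertex 4.91 3.91 0.00
      vertex 4.91 26.12 11.79
      vertex 4.91 3.91 11.79
    endloop
  endfacet
  facet normal 0.0000 1.0000 0.0000
    outer loop
      vertex 4.91 26.12 0.00
      vertex 0.00 26.12 0.00
      vertex 0.00 26.12 11.79
    endloop
  endfacet
  facet normal 0.0000 1.0000 0.0000
    outer loop
      vertex 4.91 26.12 0.00
      vertex 0.00 26.12 11.79
      vertex 4.91 26.12 11.79
    endloop
  endfacet
  facet normal -1.0000 0.0000 0.0000
    outer loop
      vertex 0.00 26.12 0.00
      vertex 0.00 0.00 0.00
      vertex 0.00 0.00 11.79
    endloop
  endfacet
  facet normal -1.0000 0.0000 0.0000
    outer loop
      vertex 0.00 26.12 0.00
      vertex 0.00 0.00 11.79
      vertex 0.00 26.12 11.79
    endloop
  endfacet
endsolid part

The G0 Z moves step by Δz≈2.95 mm. Every layer's G1 loop is the same polygon, so the solid is a straight extrusion of it from z=0 to z≈11.8. Closing with flat bottom and top caps and triangulating gives 20 facets — an L-shaped prism: outer 20.6 × 26.1 mm, arm thicknesses ≈ 3.91 mm (horizontal) and 4.91 mm (vertical), extruded 11.8 mm in z.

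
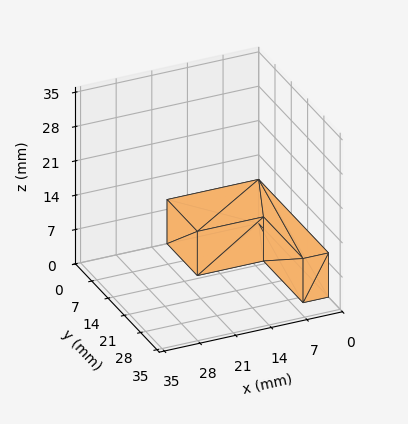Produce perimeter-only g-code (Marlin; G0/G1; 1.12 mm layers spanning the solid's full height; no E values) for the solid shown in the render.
Reading the render: the shape is an L-shaped prism: outer 18 × 30 mm, arm thicknesses ≈ 13 mm (horizontal) and 5 mm (vertical), extruded 9 mm in z (dimensions read to the nearest mm from the axis ticks). For the g-code, the solid's height is divided into equal slices at the stated Δz and each level perimeter traced with G1 moves after a G0 lift.

; perimeter-only toolpath
G21 ; units = mm
G90 ; absolute positioning
G28 ; home
; layer 1
G0 Z1.12
G0 X0.00 Y0.00
G1 X18.00 Y0.00
G1 X18.00 Y13.00
G1 X5.00 Y13.00
G1 X5.00 Y30.00
G1 X0.00 Y30.00
G1 X0.00 Y0.00
; layer 2
G0 Z2.25
G0 X0.00 Y0.00
G1 X18.00 Y0.00
G1 X18.00 Y13.00
G1 X5.00 Y13.00
G1 X5.00 Y30.00
G1 X0.00 Y30.00
G1 X0.00 Y0.00
; layer 3
G0 Z3.38
G0 X0.00 Y0.00
G1 X18.00 Y0.00
G1 X18.00 Y13.00
G1 X5.00 Y13.00
G1 X5.00 Y30.00
G1 X0.00 Y30.00
G1 X0.00 Y0.00
; layer 4
G0 Z4.50
G0 X0.00 Y0.00
G1 X18.00 Y0.00
G1 X18.00 Y13.00
G1 X5.00 Y13.00
G1 X5.00 Y30.00
G1 X0.00 Y30.00
G1 X0.00 Y0.00
; layer 5
G0 Z5.62
G0 X0.00 Y0.00
G1 X18.00 Y0.00
G1 X18.00 Y13.00
G1 X5.00 Y13.00
G1 X5.00 Y30.00
G1 X0.00 Y30.00
G1 X0.00 Y0.00
; layer 6
G0 Z6.75
G0 X0.00 Y0.00
G1 X18.00 Y0.00
G1 X18.00 Y13.00
G1 X5.00 Y13.00
G1 X5.00 Y30.00
G1 X0.00 Y30.00
G1 X0.00 Y0.00
; layer 7
G0 Z7.88
G0 X0.00 Y0.00
G1 X18.00 Y0.00
G1 X18.00 Y13.00
G1 X5.00 Y13.00
G1 X5.00 Y30.00
G1 X0.00 Y30.00
G1 X0.00 Y0.00
; layer 8
G0 Z9.00
G0 X0.00 Y0.00
G1 X18.00 Y0.00
G1 X18.00 Y13.00
G1 X5.00 Y13.00
G1 X5.00 Y30.00
G1 X0.00 Y30.00
G1 X0.00 Y0.00
M2 ; end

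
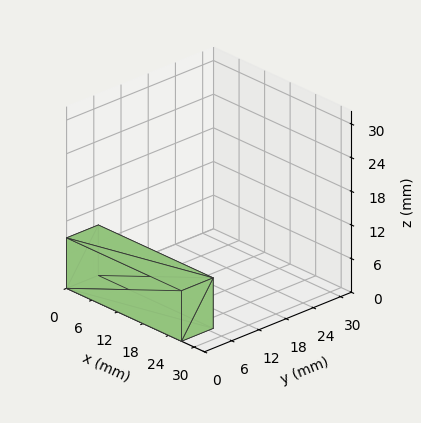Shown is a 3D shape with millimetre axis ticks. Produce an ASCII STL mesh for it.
Reading the render: the shape is a rectangular box, roughly 27 × 7 mm footprint and 9 mm tall (dimensions read to the nearest mm from the axis ticks). For the STL, each face is triangulated and given an outward normal.

solid part
  facet normal 0.0000 0.0000 -1.0000
    outer loop
      vertex 27.0 7.0 0.0
      vertex 27.0 0.0 0.0
      vertex 0.0 0.0 0.0
    endloop
  endfacet
  facet normal 0.0000 0.0000 -1.0000
    outer loop
      vertex 0.0 7.0 0.0
      vertex 27.0 7.0 0.0
      vertex 0.0 0.0 0.0
    endloop
  endfacet
  facet normal 0.0000 0.0000 1.0000
    outer loop
      vertex 0.0 0.0 9.0
      vertex 27.0 0.0 9.0
      vertex 27.0 7.0 9.0
    endloop
  endfacet
  facet normal 0.0000 0.0000 1.0000
    outer loop
      vertex 0.0 0.0 9.0
      vertex 27.0 7.0 9.0
      vertex 0.0 7.0 9.0
    endloop
  endfacet
  facet normal 0.0000 -1.0000 0.0000
    outer loop
      vertex 0.0 0.0 0.0
      vertex 27.0 0.0 0.0
      vertex 27.0 0.0 9.0
    endloop
  endfacet
  facet normal 0.0000 -1.0000 0.0000
    outer loop
      vertex 0.0 0.0 0.0
      vertex 27.0 0.0 9.0
      vertex 0.0 0.0 9.0
    endloop
  endfacet
  facet normal 0.0000 1.0000 0.0000
    outer loop
      vertex 27.0 7.0 9.0
      vertex 27.0 7.0 0.0
      vertex 0.0 7.0 0.0
    endloop
  endfacet
  facet normal 0.0000 1.0000 0.0000
    outer loop
      vertex 0.0 7.0 9.0
      vertex 27.0 7.0 9.0
      vertex 0.0 7.0 0.0
    endloop
  endfacet
  facet normal -1.0000 0.0000 0.0000
    outer loop
      vertex 0.0 7.0 9.0
      vertex 0.0 7.0 0.0
      vertex 0.0 0.0 0.0
    endloop
  endfacet
  facet normal -1.0000 0.0000 0.0000
    outer loop
      vertex 0.0 0.0 9.0
      vertex 0.0 7.0 9.0
      vertex 0.0 0.0 0.0
    endloop
  endfacet
  facet normal 1.0000 0.0000 0.0000
    outer loop
      vertex 27.0 0.0 0.0
      vertex 27.0 7.0 0.0
      vertex 27.0 7.0 9.0
    endloop
  endfacet
  facet normal 1.0000 0.0000 0.0000
    outer loop
      vertex 27.0 0.0 0.0
      vertex 27.0 7.0 9.0
      vertex 27.0 0.0 9.0
    endloop
  endfacet
endsolid part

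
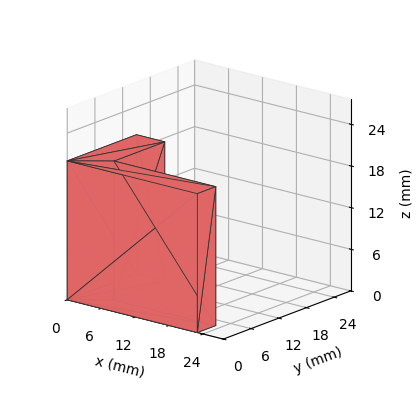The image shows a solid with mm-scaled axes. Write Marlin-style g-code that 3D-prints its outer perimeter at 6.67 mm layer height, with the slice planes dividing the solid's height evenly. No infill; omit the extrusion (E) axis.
Reading the render: the shape is an L-shaped prism: outer 23 × 15 mm, arm thicknesses ≈ 4 mm (horizontal) and 5 mm (vertical), extruded 20 mm in z (dimensions read to the nearest mm from the axis ticks). For the g-code, the solid's height is divided into equal slices at the stated Δz and each level perimeter traced with G1 moves after a G0 lift.

; perimeter-only toolpath
G21 ; units = mm
G90 ; absolute positioning
G28 ; home
; layer 1
G0 Z6.67
G0 X0.00 Y0.00
G1 X23.00 Y0.00
G1 X23.00 Y4.00
G1 X5.00 Y4.00
G1 X5.00 Y15.00
G1 X0.00 Y15.00
G1 X0.00 Y0.00
; layer 2
G0 Z13.33
G0 X0.00 Y0.00
G1 X23.00 Y0.00
G1 X23.00 Y4.00
G1 X5.00 Y4.00
G1 X5.00 Y15.00
G1 X0.00 Y15.00
G1 X0.00 Y0.00
; layer 3
G0 Z20.00
G0 X0.00 Y0.00
G1 X23.00 Y0.00
G1 X23.00 Y4.00
G1 X5.00 Y4.00
G1 X5.00 Y15.00
G1 X0.00 Y15.00
G1 X0.00 Y0.00
M2 ; end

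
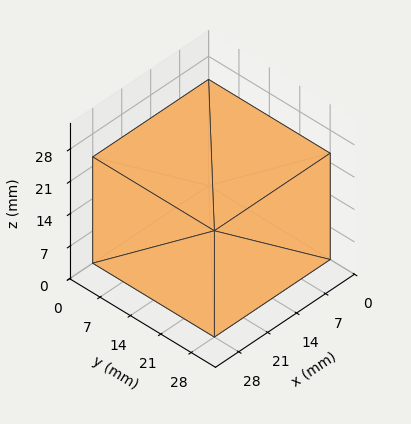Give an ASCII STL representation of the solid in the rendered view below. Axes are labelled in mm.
Reading the render: the shape is a rectangular box, roughly 28 × 28 mm footprint and 23 mm tall (dimensions read to the nearest mm from the axis ticks). For the STL, each face is triangulated and given an outward normal.

solid part
  facet normal 0.0000 0.0000 -1.0000
    outer loop
      vertex 28.000 28.000 0.000
      vertex 28.000 0.000 0.000
      vertex 0.000 0.000 0.000
    endloop
  endfacet
  facet normal 0.0000 0.0000 -1.0000
    outer loop
      vertex 0.000 28.000 0.000
      vertex 28.000 28.000 0.000
      vertex 0.000 0.000 0.000
    endloop
  endfacet
  facet normal 0.0000 0.0000 1.0000
    outer loop
      vertex 0.000 0.000 23.000
      vertex 28.000 0.000 23.000
      vertex 28.000 28.000 23.000
    endloop
  endfacet
  facet normal 0.0000 0.0000 1.0000
    outer loop
      vertex 0.000 0.000 23.000
      vertex 28.000 28.000 23.000
      vertex 0.000 28.000 23.000
    endloop
  endfacet
  facet normal 0.0000 -1.0000 0.0000
    outer loop
      vertex 0.000 0.000 0.000
      vertex 28.000 0.000 0.000
      vertex 28.000 0.000 23.000
    endloop
  endfacet
  facet normal 0.0000 -1.0000 0.0000
    outer loop
      vertex 0.000 0.000 0.000
      vertex 28.000 0.000 23.000
      vertex 0.000 0.000 23.000
    endloop
  endfacet
  facet normal 0.0000 1.0000 0.0000
    outer loop
      vertex 28.000 28.000 23.000
      vertex 28.000 28.000 0.000
      vertex 0.000 28.000 0.000
    endloop
  endfacet
  facet normal 0.0000 1.0000 0.0000
    outer loop
      vertex 0.000 28.000 23.000
      vertex 28.000 28.000 23.000
      vertex 0.000 28.000 0.000
    endloop
  endfacet
  facet normal -1.0000 0.0000 0.0000
    outer loop
      vertex 0.000 28.000 23.000
      vertex 0.000 28.000 0.000
      vertex 0.000 0.000 0.000
    endloop
  endfacet
  facet normal -1.0000 0.0000 0.0000
    outer loop
      vertex 0.000 0.000 23.000
      vertex 0.000 28.000 23.000
      vertex 0.000 0.000 0.000
    endloop
  endfacet
  facet normal 1.0000 0.0000 0.0000
    outer loop
      vertex 28.000 0.000 0.000
      vertex 28.000 28.000 0.000
      vertex 28.000 28.000 23.000
    endloop
  endfacet
  facet normal 1.0000 0.0000 0.0000
    outer loop
      vertex 28.000 0.000 0.000
      vertex 28.000 28.000 23.000
      vertex 28.000 0.000 23.000
    endloop
  endfacet
endsolid part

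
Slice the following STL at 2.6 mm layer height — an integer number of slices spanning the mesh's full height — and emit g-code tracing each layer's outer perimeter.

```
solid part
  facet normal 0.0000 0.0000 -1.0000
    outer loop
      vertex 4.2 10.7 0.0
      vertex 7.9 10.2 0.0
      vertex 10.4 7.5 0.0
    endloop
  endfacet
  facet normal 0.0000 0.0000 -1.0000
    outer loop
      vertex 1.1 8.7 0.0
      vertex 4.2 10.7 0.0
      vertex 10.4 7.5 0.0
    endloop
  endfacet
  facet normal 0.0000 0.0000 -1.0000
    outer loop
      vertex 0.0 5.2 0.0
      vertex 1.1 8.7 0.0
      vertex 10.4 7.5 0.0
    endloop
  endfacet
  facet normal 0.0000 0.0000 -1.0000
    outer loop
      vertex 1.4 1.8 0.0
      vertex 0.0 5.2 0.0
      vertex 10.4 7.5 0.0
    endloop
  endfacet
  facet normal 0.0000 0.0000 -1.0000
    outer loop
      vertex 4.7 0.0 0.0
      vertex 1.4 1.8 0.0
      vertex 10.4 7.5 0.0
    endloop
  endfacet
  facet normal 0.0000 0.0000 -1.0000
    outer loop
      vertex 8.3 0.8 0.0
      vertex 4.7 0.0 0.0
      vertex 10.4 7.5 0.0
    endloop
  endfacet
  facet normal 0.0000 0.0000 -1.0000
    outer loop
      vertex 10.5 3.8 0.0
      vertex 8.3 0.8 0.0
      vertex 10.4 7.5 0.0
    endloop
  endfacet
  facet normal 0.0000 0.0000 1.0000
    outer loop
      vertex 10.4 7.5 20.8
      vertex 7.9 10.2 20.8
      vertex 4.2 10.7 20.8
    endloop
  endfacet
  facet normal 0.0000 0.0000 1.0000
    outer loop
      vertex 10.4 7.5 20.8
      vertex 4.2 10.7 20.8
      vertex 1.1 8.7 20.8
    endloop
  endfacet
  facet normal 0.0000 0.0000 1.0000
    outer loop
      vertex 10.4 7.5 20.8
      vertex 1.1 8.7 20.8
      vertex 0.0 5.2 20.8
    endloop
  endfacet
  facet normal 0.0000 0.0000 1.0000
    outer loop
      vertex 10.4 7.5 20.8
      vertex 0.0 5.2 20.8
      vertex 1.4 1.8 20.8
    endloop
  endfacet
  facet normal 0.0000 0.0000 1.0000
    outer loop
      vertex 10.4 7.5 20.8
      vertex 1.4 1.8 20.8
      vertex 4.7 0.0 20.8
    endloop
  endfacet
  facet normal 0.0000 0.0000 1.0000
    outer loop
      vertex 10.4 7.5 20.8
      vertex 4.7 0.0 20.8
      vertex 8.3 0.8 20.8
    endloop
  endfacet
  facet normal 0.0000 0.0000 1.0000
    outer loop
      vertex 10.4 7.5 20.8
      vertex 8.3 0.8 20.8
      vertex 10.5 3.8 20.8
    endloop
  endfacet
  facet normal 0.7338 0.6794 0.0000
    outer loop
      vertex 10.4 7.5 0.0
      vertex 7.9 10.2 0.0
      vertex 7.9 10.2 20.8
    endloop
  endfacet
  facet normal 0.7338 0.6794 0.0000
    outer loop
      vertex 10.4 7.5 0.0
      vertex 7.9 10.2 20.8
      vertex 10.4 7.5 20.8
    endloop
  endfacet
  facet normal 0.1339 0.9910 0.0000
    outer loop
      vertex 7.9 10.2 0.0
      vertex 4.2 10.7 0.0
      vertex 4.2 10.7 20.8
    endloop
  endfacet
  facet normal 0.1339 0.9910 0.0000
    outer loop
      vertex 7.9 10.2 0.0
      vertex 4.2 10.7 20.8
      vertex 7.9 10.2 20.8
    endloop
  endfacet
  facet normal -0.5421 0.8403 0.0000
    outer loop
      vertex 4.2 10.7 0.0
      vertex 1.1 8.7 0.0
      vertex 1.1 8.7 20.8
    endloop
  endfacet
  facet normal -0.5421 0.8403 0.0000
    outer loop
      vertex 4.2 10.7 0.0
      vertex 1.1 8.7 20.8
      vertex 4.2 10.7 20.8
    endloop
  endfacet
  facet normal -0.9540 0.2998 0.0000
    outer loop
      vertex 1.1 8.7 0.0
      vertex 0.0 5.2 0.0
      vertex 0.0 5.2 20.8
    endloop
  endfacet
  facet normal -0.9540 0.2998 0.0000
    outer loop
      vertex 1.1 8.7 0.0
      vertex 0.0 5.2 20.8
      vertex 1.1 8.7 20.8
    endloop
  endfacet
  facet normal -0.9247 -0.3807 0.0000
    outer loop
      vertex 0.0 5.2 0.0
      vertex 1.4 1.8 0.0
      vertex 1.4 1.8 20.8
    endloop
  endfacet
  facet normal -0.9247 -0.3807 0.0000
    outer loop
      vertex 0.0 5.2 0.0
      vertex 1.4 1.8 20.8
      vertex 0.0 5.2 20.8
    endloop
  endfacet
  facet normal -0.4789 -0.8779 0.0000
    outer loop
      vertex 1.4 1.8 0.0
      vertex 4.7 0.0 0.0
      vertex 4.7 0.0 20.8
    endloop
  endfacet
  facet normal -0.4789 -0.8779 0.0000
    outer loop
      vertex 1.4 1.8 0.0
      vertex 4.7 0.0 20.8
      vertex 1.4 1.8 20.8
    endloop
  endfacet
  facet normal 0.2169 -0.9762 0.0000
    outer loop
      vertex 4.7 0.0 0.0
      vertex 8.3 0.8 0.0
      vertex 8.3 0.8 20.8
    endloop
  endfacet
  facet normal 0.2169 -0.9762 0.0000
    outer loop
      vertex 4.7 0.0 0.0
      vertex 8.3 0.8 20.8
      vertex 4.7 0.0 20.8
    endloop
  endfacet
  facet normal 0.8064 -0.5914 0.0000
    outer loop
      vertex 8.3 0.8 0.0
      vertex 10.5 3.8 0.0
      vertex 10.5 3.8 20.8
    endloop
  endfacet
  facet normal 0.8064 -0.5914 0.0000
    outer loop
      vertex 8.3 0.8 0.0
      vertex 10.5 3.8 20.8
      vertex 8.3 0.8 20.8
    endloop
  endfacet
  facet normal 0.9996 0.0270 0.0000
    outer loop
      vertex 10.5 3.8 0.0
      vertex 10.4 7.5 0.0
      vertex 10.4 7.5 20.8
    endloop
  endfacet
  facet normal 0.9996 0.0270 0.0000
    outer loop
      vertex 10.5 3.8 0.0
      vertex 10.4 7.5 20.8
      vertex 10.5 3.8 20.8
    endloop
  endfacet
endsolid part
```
; perimeter-only toolpath
G21 ; units = mm
G90 ; absolute positioning
G28 ; home
; layer 1
G0 Z2.6
G0 X10.4 Y7.5
G1 X7.9 Y10.2
G1 X4.2 Y10.7
G1 X1.1 Y8.7
G1 X0.0 Y5.2
G1 X1.4 Y1.8
G1 X4.7 Y0.0
G1 X8.3 Y0.8
G1 X10.5 Y3.8
G1 X10.4 Y7.5
; layer 2
G0 Z5.2
G0 X10.4 Y7.5
G1 X7.9 Y10.2
G1 X4.2 Y10.7
G1 X1.1 Y8.7
G1 X0.0 Y5.2
G1 X1.4 Y1.8
G1 X4.7 Y0.0
G1 X8.3 Y0.8
G1 X10.5 Y3.8
G1 X10.4 Y7.5
; layer 3
G0 Z7.8
G0 X10.4 Y7.5
G1 X7.9 Y10.2
G1 X4.2 Y10.7
G1 X1.1 Y8.7
G1 X0.0 Y5.2
G1 X1.4 Y1.8
G1 X4.7 Y0.0
G1 X8.3 Y0.8
G1 X10.5 Y3.8
G1 X10.4 Y7.5
; layer 4
G0 Z10.4
G0 X10.4 Y7.5
G1 X7.9 Y10.2
G1 X4.2 Y10.7
G1 X1.1 Y8.7
G1 X0.0 Y5.2
G1 X1.4 Y1.8
G1 X4.7 Y0.0
G1 X8.3 Y0.8
G1 X10.5 Y3.8
G1 X10.4 Y7.5
; layer 5
G0 Z13.0
G0 X10.4 Y7.5
G1 X7.9 Y10.2
G1 X4.2 Y10.7
G1 X1.1 Y8.7
G1 X0.0 Y5.2
G1 X1.4 Y1.8
G1 X4.7 Y0.0
G1 X8.3 Y0.8
G1 X10.5 Y3.8
G1 X10.4 Y7.5
; layer 6
G0 Z15.6
G0 X10.4 Y7.5
G1 X7.9 Y10.2
G1 X4.2 Y10.7
G1 X1.1 Y8.7
G1 X0.0 Y5.2
G1 X1.4 Y1.8
G1 X4.7 Y0.0
G1 X8.3 Y0.8
G1 X10.5 Y3.8
G1 X10.4 Y7.5
; layer 7
G0 Z18.2
G0 X10.4 Y7.5
G1 X7.9 Y10.2
G1 X4.2 Y10.7
G1 X1.1 Y8.7
G1 X0.0 Y5.2
G1 X1.4 Y1.8
G1 X4.7 Y0.0
G1 X8.3 Y0.8
G1 X10.5 Y3.8
G1 X10.4 Y7.5
; layer 8
G0 Z20.8
G0 X10.4 Y7.5
G1 X7.9 Y10.2
G1 X4.2 Y10.7
G1 X1.1 Y8.7
G1 X0.0 Y5.2
G1 X1.4 Y1.8
G1 X4.7 Y0.0
G1 X8.3 Y0.8
G1 X10.5 Y3.8
G1 X10.4 Y7.5
M2 ; end

The solid is a regular 9-sided prism (a cylinder approximated with 9 flat sides), circumscribed radius ≈ 5.4 mm, height ≈ 20.8 mm. Slicing at Δz = 2.6 mm — 8 equal slices spanning the solid's height, so layer i sits at z = i·h/8 — gives 8 non-empty perimeters. Each is a 9-segment closed polygon; G0 lifts to the layer z and rapids to the start vertex, then G1 traces the edges.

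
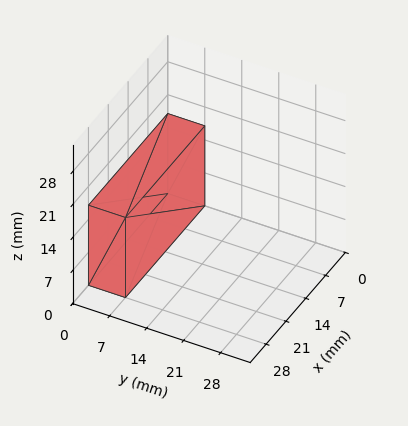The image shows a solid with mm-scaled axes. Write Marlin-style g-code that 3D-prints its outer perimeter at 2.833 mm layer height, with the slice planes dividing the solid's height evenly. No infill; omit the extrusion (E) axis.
Reading the render: the shape is a rectangular box, roughly 28 × 7 mm footprint and 17 mm tall (dimensions read to the nearest mm from the axis ticks). For the g-code, the solid's height is divided into equal slices at the stated Δz and each level perimeter traced with G1 moves after a G0 lift.

; perimeter-only toolpath
G21 ; units = mm
G90 ; absolute positioning
G28 ; home
; layer 1
G0 Z2.833
G0 X0.000 Y0.000
G1 X28.000 Y0.000
G1 X28.000 Y7.000
G1 X0.000 Y7.000
G1 X0.000 Y0.000
; layer 2
G0 Z5.667
G0 X0.000 Y0.000
G1 X28.000 Y0.000
G1 X28.000 Y7.000
G1 X0.000 Y7.000
G1 X0.000 Y0.000
; layer 3
G0 Z8.500
G0 X0.000 Y0.000
G1 X28.000 Y0.000
G1 X28.000 Y7.000
G1 X0.000 Y7.000
G1 X0.000 Y0.000
; layer 4
G0 Z11.333
G0 X0.000 Y0.000
G1 X28.000 Y0.000
G1 X28.000 Y7.000
G1 X0.000 Y7.000
G1 X0.000 Y0.000
; layer 5
G0 Z14.167
G0 X0.000 Y0.000
G1 X28.000 Y0.000
G1 X28.000 Y7.000
G1 X0.000 Y7.000
G1 X0.000 Y0.000
; layer 6
G0 Z17.000
G0 X0.000 Y0.000
G1 X28.000 Y0.000
G1 X28.000 Y7.000
G1 X0.000 Y7.000
G1 X0.000 Y0.000
M2 ; end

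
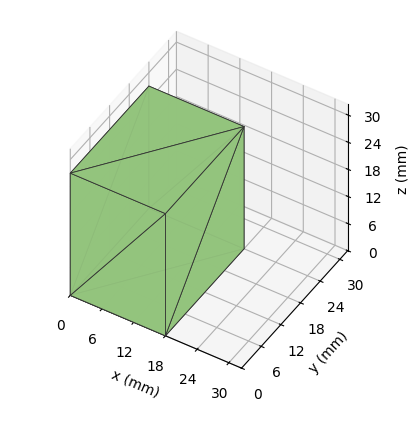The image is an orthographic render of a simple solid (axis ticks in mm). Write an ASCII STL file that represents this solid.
Reading the render: the shape is a rectangular box, roughly 18 × 24 mm footprint and 27 mm tall (dimensions read to the nearest mm from the axis ticks). For the STL, each face is triangulated and given an outward normal.

solid part
  facet normal 0.0000 0.0000 -1.0000
    outer loop
      vertex 18.00 24.00 0.00
      vertex 18.00 0.00 0.00
      vertex 0.00 0.00 0.00
    endloop
  endfacet
  facet normal 0.0000 0.0000 -1.0000
    outer loop
      vertex 0.00 24.00 0.00
      vertex 18.00 24.00 0.00
      vertex 0.00 0.00 0.00
    endloop
  endfacet
  facet normal 0.0000 0.0000 1.0000
    outer loop
      vertex 0.00 0.00 27.00
      vertex 18.00 0.00 27.00
      vertex 18.00 24.00 27.00
    endloop
  endfacet
  facet normal 0.0000 0.0000 1.0000
    outer loop
      vertex 0.00 0.00 27.00
      vertex 18.00 24.00 27.00
      vertex 0.00 24.00 27.00
    endloop
  endfacet
  facet normal 0.0000 -1.0000 0.0000
    outer loop
      vertex 0.00 0.00 0.00
      vertex 18.00 0.00 0.00
      vertex 18.00 0.00 27.00
    endloop
  endfacet
  facet normal 0.0000 -1.0000 0.0000
    outer loop
      vertex 0.00 0.00 0.00
      vertex 18.00 0.00 27.00
      vertex 0.00 0.00 27.00
    endloop
  endfacet
  facet normal 0.0000 1.0000 0.0000
    outer loop
      vertex 18.00 24.00 27.00
      vertex 18.00 24.00 0.00
      vertex 0.00 24.00 0.00
    endloop
  endfacet
  facet normal 0.0000 1.0000 0.0000
    outer loop
      vertex 0.00 24.00 27.00
      vertex 18.00 24.00 27.00
      vertex 0.00 24.00 0.00
    endloop
  endfacet
  facet normal -1.0000 0.0000 0.0000
    outer loop
      vertex 0.00 24.00 27.00
      vertex 0.00 24.00 0.00
      vertex 0.00 0.00 0.00
    endloop
  endfacet
  facet normal -1.0000 0.0000 0.0000
    outer loop
      vertex 0.00 0.00 27.00
      vertex 0.00 24.00 27.00
      vertex 0.00 0.00 0.00
    endloop
  endfacet
  facet normal 1.0000 0.0000 0.0000
    outer loop
      vertex 18.00 0.00 0.00
      vertex 18.00 24.00 0.00
      vertex 18.00 24.00 27.00
    endloop
  endfacet
  facet normal 1.0000 0.0000 0.0000
    outer loop
      vertex 18.00 0.00 0.00
      vertex 18.00 24.00 27.00
      vertex 18.00 0.00 27.00
    endloop
  endfacet
endsolid part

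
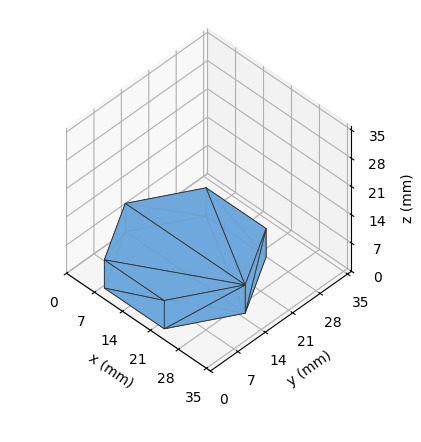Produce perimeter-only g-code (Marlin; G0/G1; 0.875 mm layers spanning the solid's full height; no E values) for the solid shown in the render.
Reading the render: the shape is a regular 6-sided prism (a cylinder approximated with 6 flat sides), circumscribed radius ≈ 15 mm, height ≈ 7 mm (dimensions read to the nearest mm from the axis ticks). For the g-code, the solid's height is divided into equal slices at the stated Δz and each level perimeter traced with G1 moves after a G0 lift.

; perimeter-only toolpath
G21 ; units = mm
G90 ; absolute positioning
G28 ; home
; layer 1
G0 Z0.875
G0 X30.000 Y15.000
G1 X22.500 Y27.990
G1 X7.500 Y27.990
G1 X0.000 Y15.000
G1 X7.500 Y2.010
G1 X22.500 Y2.010
G1 X30.000 Y15.000
; layer 2
G0 Z1.750
G0 X30.000 Y15.000
G1 X22.500 Y27.990
G1 X7.500 Y27.990
G1 X0.000 Y15.000
G1 X7.500 Y2.010
G1 X22.500 Y2.010
G1 X30.000 Y15.000
; layer 3
G0 Z2.625
G0 X30.000 Y15.000
G1 X22.500 Y27.990
G1 X7.500 Y27.990
G1 X0.000 Y15.000
G1 X7.500 Y2.010
G1 X22.500 Y2.010
G1 X30.000 Y15.000
; layer 4
G0 Z3.500
G0 X30.000 Y15.000
G1 X22.500 Y27.990
G1 X7.500 Y27.990
G1 X0.000 Y15.000
G1 X7.500 Y2.010
G1 X22.500 Y2.010
G1 X30.000 Y15.000
; layer 5
G0 Z4.375
G0 X30.000 Y15.000
G1 X22.500 Y27.990
G1 X7.500 Y27.990
G1 X0.000 Y15.000
G1 X7.500 Y2.010
G1 X22.500 Y2.010
G1 X30.000 Y15.000
; layer 6
G0 Z5.250
G0 X30.000 Y15.000
G1 X22.500 Y27.990
G1 X7.500 Y27.990
G1 X0.000 Y15.000
G1 X7.500 Y2.010
G1 X22.500 Y2.010
G1 X30.000 Y15.000
; layer 7
G0 Z6.125
G0 X30.000 Y15.000
G1 X22.500 Y27.990
G1 X7.500 Y27.990
G1 X0.000 Y15.000
G1 X7.500 Y2.010
G1 X22.500 Y2.010
G1 X30.000 Y15.000
; layer 8
G0 Z7.000
G0 X30.000 Y15.000
G1 X22.500 Y27.990
G1 X7.500 Y27.990
G1 X0.000 Y15.000
G1 X7.500 Y2.010
G1 X22.500 Y2.010
G1 X30.000 Y15.000
M2 ; end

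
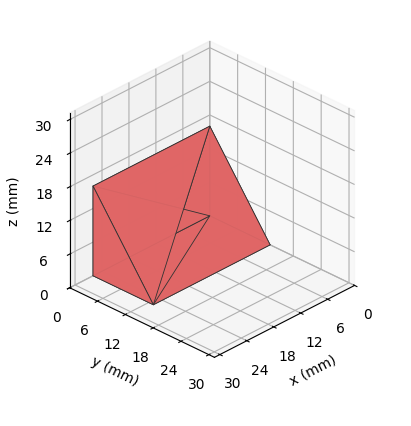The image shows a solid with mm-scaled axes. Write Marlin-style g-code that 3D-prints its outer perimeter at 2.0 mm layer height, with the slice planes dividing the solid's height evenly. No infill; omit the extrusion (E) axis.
Reading the render: the shape is a wedge (ramp): 26 × 13 mm base, rising to 16 mm along the y=0 edge and sloping linearly to z=0 at y=13 (dimensions read to the nearest mm from the axis ticks). For the g-code, the solid's height is divided into equal slices at the stated Δz and each level perimeter traced with G1 moves after a G0 lift.

; perimeter-only toolpath
G21 ; units = mm
G90 ; absolute positioning
G28 ; home
; layer 1
G0 Z2.0
G0 X0.0 Y0.0
G1 X26.0 Y0.0
G1 X26.0 Y11.4
G1 X0.0 Y11.4
G1 X0.0 Y0.0
; layer 2
G0 Z4.0
G0 X0.0 Y0.0
G1 X26.0 Y0.0
G1 X26.0 Y9.8
G1 X0.0 Y9.8
G1 X0.0 Y0.0
; layer 3
G0 Z6.0
G0 X0.0 Y0.0
G1 X26.0 Y0.0
G1 X26.0 Y8.1
G1 X0.0 Y8.1
G1 X0.0 Y0.0
; layer 4
G0 Z8.0
G0 X0.0 Y0.0
G1 X26.0 Y0.0
G1 X26.0 Y6.5
G1 X0.0 Y6.5
G1 X0.0 Y0.0
; layer 5
G0 Z10.0
G0 X0.0 Y0.0
G1 X26.0 Y0.0
G1 X26.0 Y4.9
G1 X0.0 Y4.9
G1 X0.0 Y0.0
; layer 6
G0 Z12.0
G0 X0.0 Y0.0
G1 X26.0 Y0.0
G1 X26.0 Y3.2
G1 X0.0 Y3.2
G1 X0.0 Y0.0
; layer 7
G0 Z14.0
G0 X0.0 Y0.0
G1 X26.0 Y0.0
G1 X26.0 Y1.6
G1 X0.0 Y1.6
G1 X0.0 Y0.0
M2 ; end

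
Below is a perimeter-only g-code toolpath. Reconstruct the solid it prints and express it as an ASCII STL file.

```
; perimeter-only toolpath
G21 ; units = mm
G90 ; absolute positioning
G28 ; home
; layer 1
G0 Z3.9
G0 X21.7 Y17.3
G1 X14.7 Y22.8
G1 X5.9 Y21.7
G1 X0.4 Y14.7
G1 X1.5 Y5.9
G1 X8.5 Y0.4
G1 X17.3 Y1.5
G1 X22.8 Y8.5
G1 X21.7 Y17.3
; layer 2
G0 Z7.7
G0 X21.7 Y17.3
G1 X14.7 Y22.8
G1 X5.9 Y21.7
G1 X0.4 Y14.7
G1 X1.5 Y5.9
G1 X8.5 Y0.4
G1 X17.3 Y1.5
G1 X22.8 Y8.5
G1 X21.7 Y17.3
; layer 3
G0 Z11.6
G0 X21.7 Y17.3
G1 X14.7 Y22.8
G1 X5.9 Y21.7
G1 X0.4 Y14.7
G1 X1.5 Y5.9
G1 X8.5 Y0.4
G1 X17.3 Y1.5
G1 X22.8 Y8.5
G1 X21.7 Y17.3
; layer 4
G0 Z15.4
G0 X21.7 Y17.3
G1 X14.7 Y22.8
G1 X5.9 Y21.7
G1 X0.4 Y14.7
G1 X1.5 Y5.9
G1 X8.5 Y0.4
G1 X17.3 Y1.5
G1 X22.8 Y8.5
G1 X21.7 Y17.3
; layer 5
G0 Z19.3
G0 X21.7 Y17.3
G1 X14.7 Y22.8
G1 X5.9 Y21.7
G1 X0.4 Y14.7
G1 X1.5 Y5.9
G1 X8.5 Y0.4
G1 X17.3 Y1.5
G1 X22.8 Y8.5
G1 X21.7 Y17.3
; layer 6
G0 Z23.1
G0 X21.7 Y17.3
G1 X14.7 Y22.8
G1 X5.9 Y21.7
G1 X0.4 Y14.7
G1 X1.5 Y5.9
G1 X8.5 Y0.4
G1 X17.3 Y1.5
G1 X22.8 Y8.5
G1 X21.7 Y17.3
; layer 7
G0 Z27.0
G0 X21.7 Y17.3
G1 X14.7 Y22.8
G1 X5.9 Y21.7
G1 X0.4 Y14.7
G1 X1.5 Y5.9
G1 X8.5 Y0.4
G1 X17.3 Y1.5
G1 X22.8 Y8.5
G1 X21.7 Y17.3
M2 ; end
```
solid part
  facet normal 0.0000 0.0000 -1.0000
    outer loop
      vertex 5.9 21.7 0.0
      vertex 14.7 22.8 0.0
      vertex 21.7 17.3 0.0
    endloop
  endfacet
  facet normal 0.0000 0.0000 -1.0000
    outer loop
      vertex 0.4 14.7 0.0
      vertex 5.9 21.7 0.0
      vertex 21.7 17.3 0.0
    endloop
  endfacet
  facet normal 0.0000 0.0000 -1.0000
    outer loop
      vertex 1.5 5.9 0.0
      vertex 0.4 14.7 0.0
      vertex 21.7 17.3 0.0
    endloop
  endfacet
  facet normal 0.0000 0.0000 -1.0000
    outer loop
      vertex 8.5 0.4 0.0
      vertex 1.5 5.9 0.0
      vertex 21.7 17.3 0.0
    endloop
  endfacet
  facet normal 0.0000 0.0000 -1.0000
    outer loop
      vertex 17.3 1.5 0.0
      vertex 8.5 0.4 0.0
      vertex 21.7 17.3 0.0
    endloop
  endfacet
  facet normal 0.0000 0.0000 -1.0000
    outer loop
      vertex 22.8 8.5 0.0
      vertex 17.3 1.5 0.0
      vertex 21.7 17.3 0.0
    endloop
  endfacet
  facet normal 0.0000 0.0000 1.0000
    outer loop
      vertex 21.7 17.3 27.0
      vertex 14.7 22.8 27.0
      vertex 5.9 21.7 27.0
    endloop
  endfacet
  facet normal 0.0000 0.0000 1.0000
    outer loop
      vertex 21.7 17.3 27.0
      vertex 5.9 21.7 27.0
      vertex 0.4 14.7 27.0
    endloop
  endfacet
  facet normal 0.0000 0.0000 1.0000
    outer loop
      vertex 21.7 17.3 27.0
      vertex 0.4 14.7 27.0
      vertex 1.5 5.9 27.0
    endloop
  endfacet
  facet normal 0.0000 0.0000 1.0000
    outer loop
      vertex 21.7 17.3 27.0
      vertex 1.5 5.9 27.0
      vertex 8.5 0.4 27.0
    endloop
  endfacet
  facet normal 0.0000 0.0000 1.0000
    outer loop
      vertex 21.7 17.3 27.0
      vertex 8.5 0.4 27.0
      vertex 17.3 1.5 27.0
    endloop
  endfacet
  facet normal 0.0000 0.0000 1.0000
    outer loop
      vertex 21.7 17.3 27.0
      vertex 17.3 1.5 27.0
      vertex 22.8 8.5 27.0
    endloop
  endfacet
  facet normal 0.6178 0.7863 0.0000
    outer loop
      vertex 21.7 17.3 0.0
      vertex 14.7 22.8 0.0
      vertex 14.7 22.8 27.0
    endloop
  endfacet
  facet normal 0.6178 0.7863 0.0000
    outer loop
      vertex 21.7 17.3 0.0
      vertex 14.7 22.8 27.0
      vertex 21.7 17.3 27.0
    endloop
  endfacet
  facet normal -0.1240 0.9923 0.0000
    outer loop
      vertex 14.7 22.8 0.0
      vertex 5.9 21.7 0.0
      vertex 5.9 21.7 27.0
    endloop
  endfacet
  facet normal -0.1240 0.9923 0.0000
    outer loop
      vertex 14.7 22.8 0.0
      vertex 5.9 21.7 27.0
      vertex 14.7 22.8 27.0
    endloop
  endfacet
  facet normal -0.7863 0.6178 0.0000
    outer loop
      vertex 5.9 21.7 0.0
      vertex 0.4 14.7 0.0
      vertex 0.4 14.7 27.0
    endloop
  endfacet
  facet normal -0.7863 0.6178 0.0000
    outer loop
      vertex 5.9 21.7 0.0
      vertex 0.4 14.7 27.0
      vertex 5.9 21.7 27.0
    endloop
  endfacet
  facet normal -0.9923 -0.1240 0.0000
    outer loop
      vertex 0.4 14.7 0.0
      vertex 1.5 5.9 0.0
      vertex 1.5 5.9 27.0
    endloop
  endfacet
  facet normal -0.9923 -0.1240 0.0000
    outer loop
      vertex 0.4 14.7 0.0
      vertex 1.5 5.9 27.0
      vertex 0.4 14.7 27.0
    endloop
  endfacet
  facet normal -0.6178 -0.7863 0.0000
    outer loop
      vertex 1.5 5.9 0.0
      vertex 8.5 0.4 0.0
      vertex 8.5 0.4 27.0
    endloop
  endfacet
  facet normal -0.6178 -0.7863 0.0000
    outer loop
      vertex 1.5 5.9 0.0
      vertex 8.5 0.4 27.0
      vertex 1.5 5.9 27.0
    endloop
  endfacet
  facet normal 0.1240 -0.9923 0.0000
    outer loop
      vertex 8.5 0.4 0.0
      vertex 17.3 1.5 0.0
      vertex 17.3 1.5 27.0
    endloop
  endfacet
  facet normal 0.1240 -0.9923 0.0000
    outer loop
      vertex 8.5 0.4 0.0
      vertex 17.3 1.5 27.0
      vertex 8.5 0.4 27.0
    endloop
  endfacet
  facet normal 0.7863 -0.6178 0.0000
    outer loop
      vertex 17.3 1.5 0.0
      vertex 22.8 8.5 0.0
      vertex 22.8 8.5 27.0
    endloop
  endfacet
  facet normal 0.7863 -0.6178 0.0000
    outer loop
      vertex 17.3 1.5 0.0
      vertex 22.8 8.5 27.0
      vertex 17.3 1.5 27.0
    endloop
  endfacet
  facet normal 0.9923 0.1240 0.0000
    outer loop
      vertex 22.8 8.5 0.0
      vertex 21.7 17.3 0.0
      vertex 21.7 17.3 27.0
    endloop
  endfacet
  facet normal 0.9923 0.1240 0.0000
    outer loop
      vertex 22.8 8.5 0.0
      vertex 21.7 17.3 27.0
      vertex 22.8 8.5 27.0
    endloop
  endfacet
endsolid part

The G0 Z moves step by Δz≈3.9 mm. Every layer's G1 loop is the same polygon, so the solid is a straight extrusion of it from z=0 to z≈27. Closing with flat bottom and top caps and triangulating gives 28 facets — a regular 8-sided prism (a cylinder approximated with 8 flat sides), circumscribed radius ≈ 11.6 mm, height ≈ 27 mm.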